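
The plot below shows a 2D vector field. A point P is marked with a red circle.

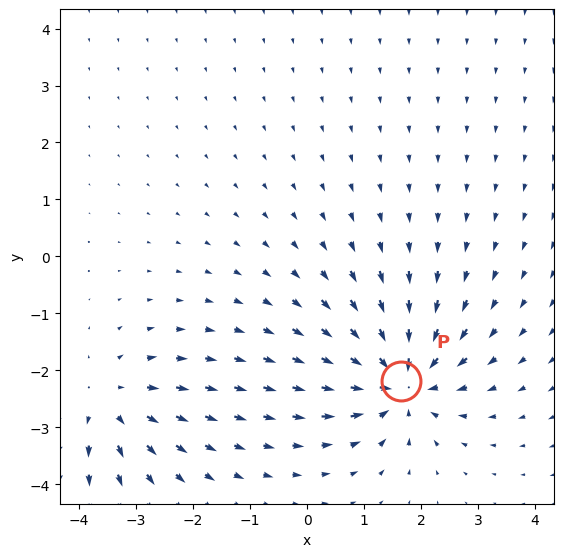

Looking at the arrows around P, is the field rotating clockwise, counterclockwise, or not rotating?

Near P at (1.7, -2.2) the arrows show no circulation. The curl there is ≈0.

not rotating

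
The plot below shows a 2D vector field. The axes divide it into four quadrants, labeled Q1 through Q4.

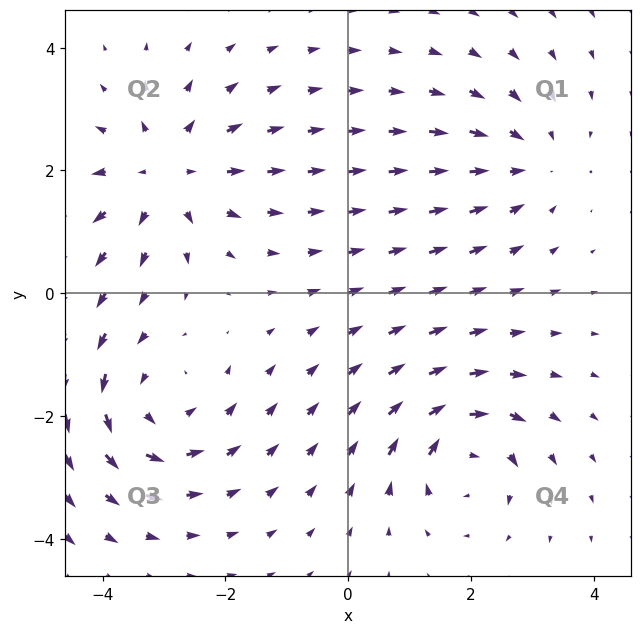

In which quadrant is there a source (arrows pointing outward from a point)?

The source sits at approximately (-2.9, 1.9), which lies in quadrant Q2. The divergence there is about +5, positive as expected for a source.

Q2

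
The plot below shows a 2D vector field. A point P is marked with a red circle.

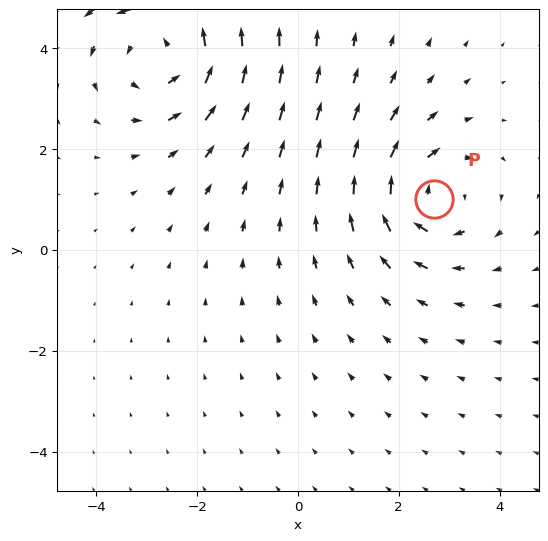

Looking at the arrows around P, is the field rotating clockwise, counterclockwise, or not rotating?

clockwise

Near P at (2.7, 1.0) the arrows circulate clockwise. The curl (z-component) there is about -4; negative curl means clockwise rotation.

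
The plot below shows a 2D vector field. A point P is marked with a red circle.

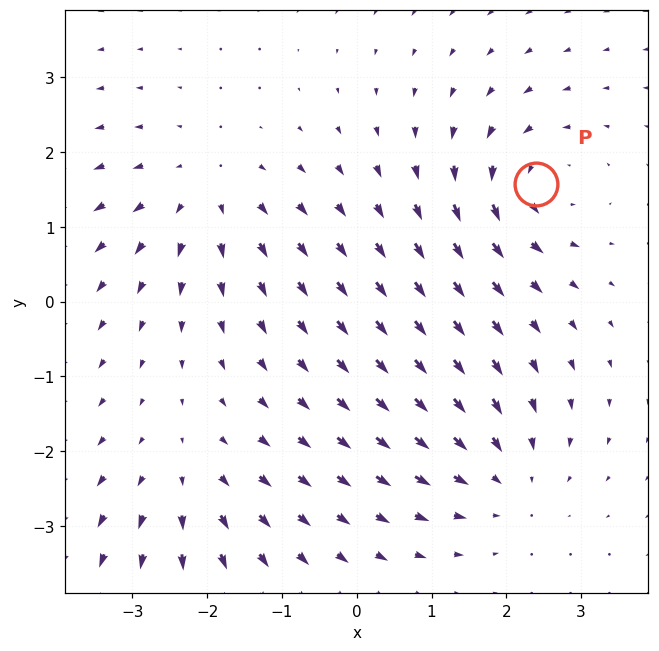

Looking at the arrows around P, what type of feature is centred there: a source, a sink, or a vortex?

vortex

At P (2.4, 1.6) the arrows circulate counterclockwise. Divergence ≈0, curl about +5 — near-zero divergence with nonzero curl is a vortex.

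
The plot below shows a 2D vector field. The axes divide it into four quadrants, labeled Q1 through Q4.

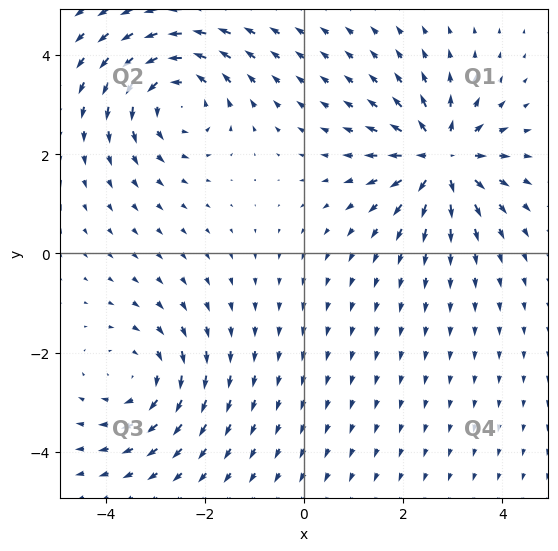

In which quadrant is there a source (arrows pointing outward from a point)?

The source sits at approximately (2.8, 1.9), which lies in quadrant Q1. The divergence there is about +4, positive as expected for a source.

Q1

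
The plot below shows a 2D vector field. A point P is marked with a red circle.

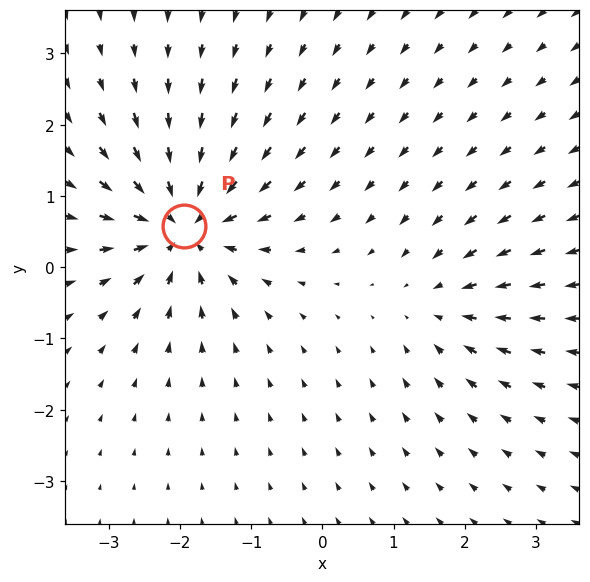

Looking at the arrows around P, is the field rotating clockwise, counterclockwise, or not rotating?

Near P at (-1.9, 0.6) the arrows show no circulation. The curl there is ≈0.

not rotating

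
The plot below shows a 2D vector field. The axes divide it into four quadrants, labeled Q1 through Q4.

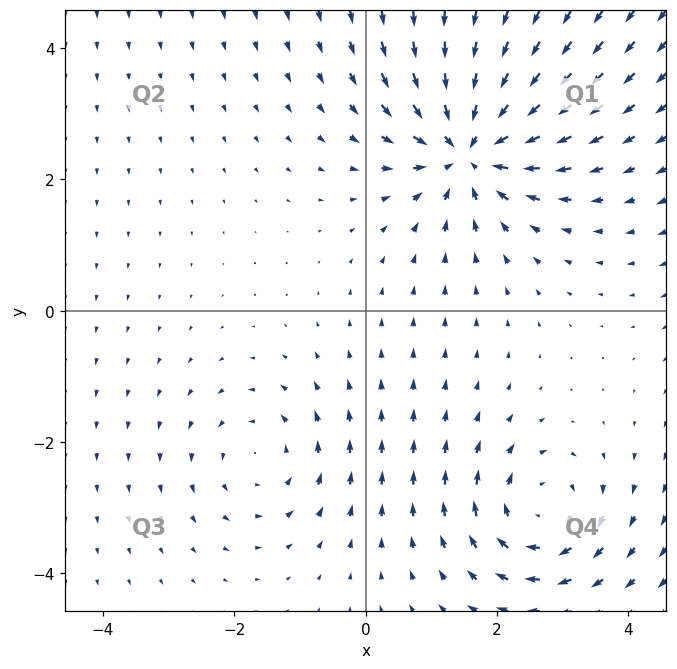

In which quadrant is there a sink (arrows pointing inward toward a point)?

Q1

The sink sits at approximately (1.6, 2.5), which lies in quadrant Q1. The divergence there is about -6, negative as expected for a sink.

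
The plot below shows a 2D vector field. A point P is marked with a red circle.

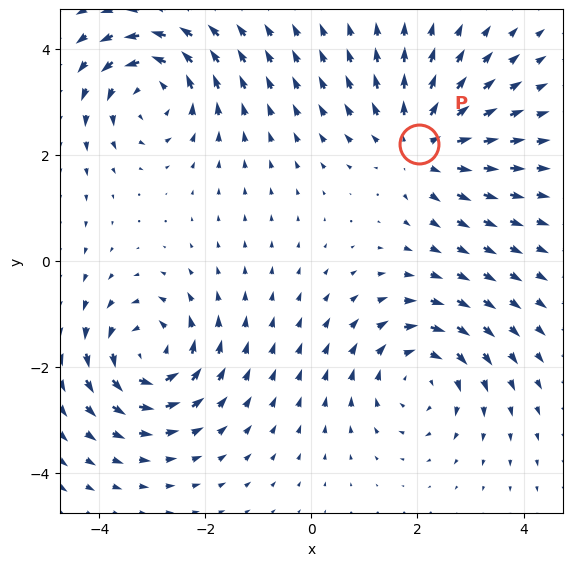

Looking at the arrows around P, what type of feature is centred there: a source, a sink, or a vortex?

source

At P (2.0, 2.2) the arrows spread outward. Divergence about +5, curl ≈0 — positive divergence with near-zero curl is a source.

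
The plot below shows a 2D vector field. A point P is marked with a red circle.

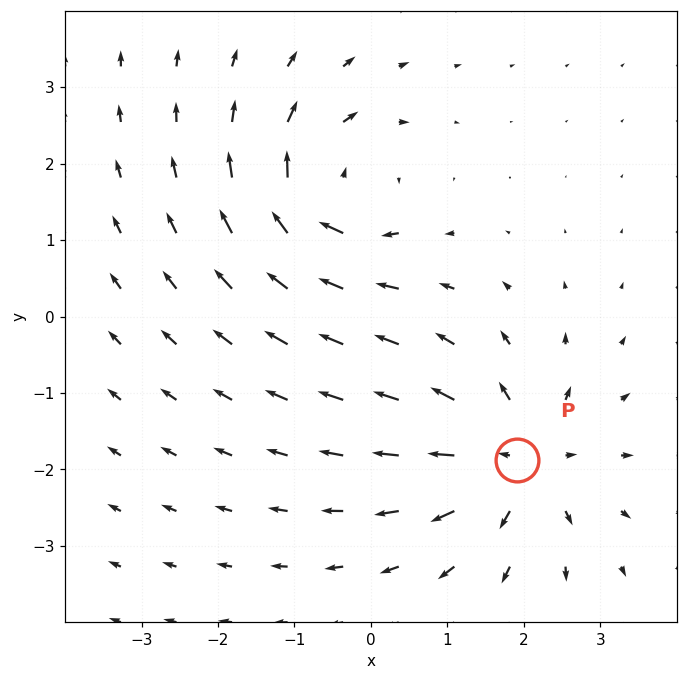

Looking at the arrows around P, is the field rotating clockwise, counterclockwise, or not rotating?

not rotating

Near P at (1.9, -1.9) the arrows show no circulation. The curl there is ≈0.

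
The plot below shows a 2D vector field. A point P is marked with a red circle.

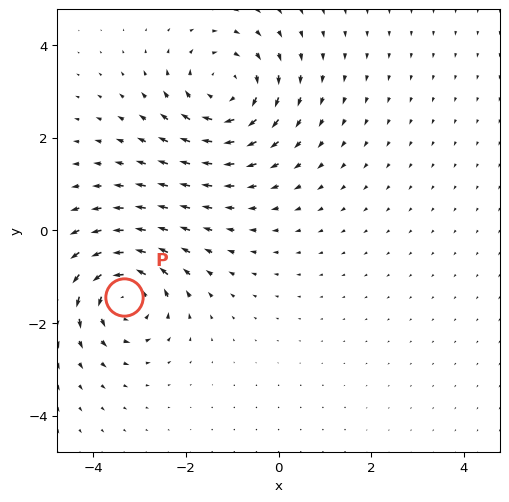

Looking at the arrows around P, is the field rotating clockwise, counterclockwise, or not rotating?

counterclockwise

Near P at (-3.3, -1.4) the arrows circulate counterclockwise. The curl (z-component) there is about +5; positive curl means counterclockwise rotation.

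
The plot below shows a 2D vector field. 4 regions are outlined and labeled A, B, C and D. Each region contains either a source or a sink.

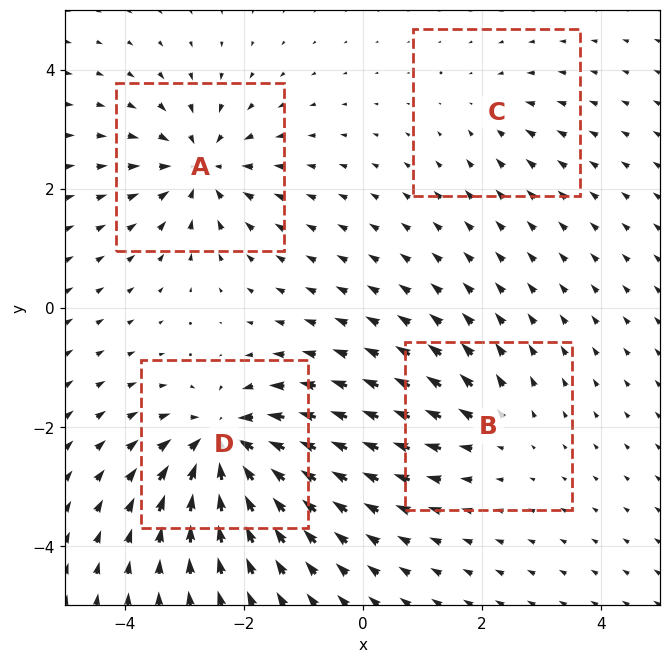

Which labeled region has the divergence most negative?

Divergence at each region's feature centre — A: about -7, B: about +4, C: about -3, D: about -9. Region D is most negative.

D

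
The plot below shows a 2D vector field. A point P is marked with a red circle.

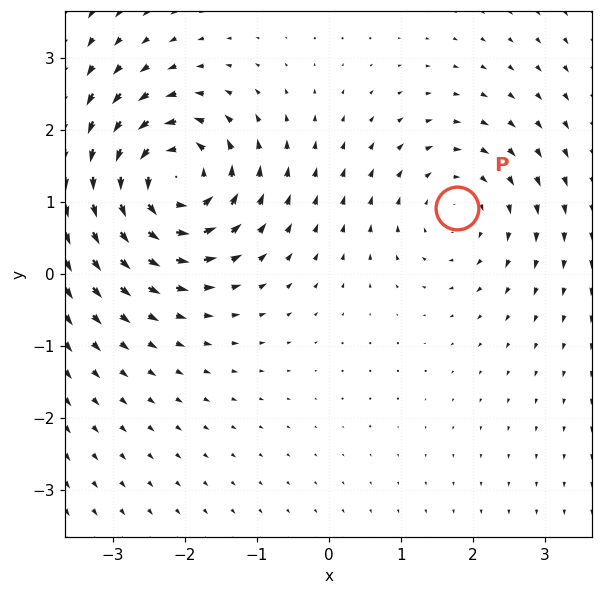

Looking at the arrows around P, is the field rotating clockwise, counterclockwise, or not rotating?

clockwise

Near P at (1.8, 0.9) the arrows circulate clockwise. The curl (z-component) there is about -3; negative curl means clockwise rotation.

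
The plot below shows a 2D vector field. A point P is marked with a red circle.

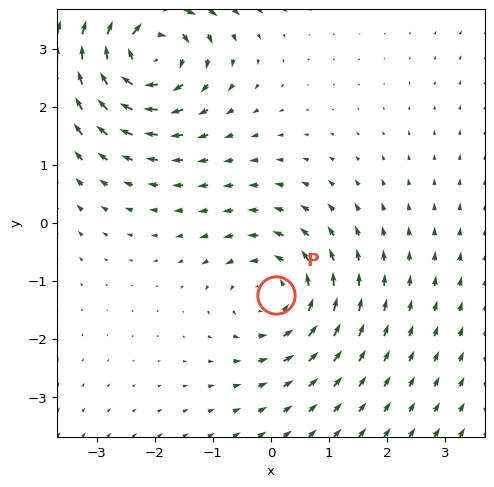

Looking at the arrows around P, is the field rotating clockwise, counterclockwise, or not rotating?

counterclockwise

Near P at (0.1, -1.2) the arrows circulate counterclockwise. The curl (z-component) there is about +3; positive curl means counterclockwise rotation.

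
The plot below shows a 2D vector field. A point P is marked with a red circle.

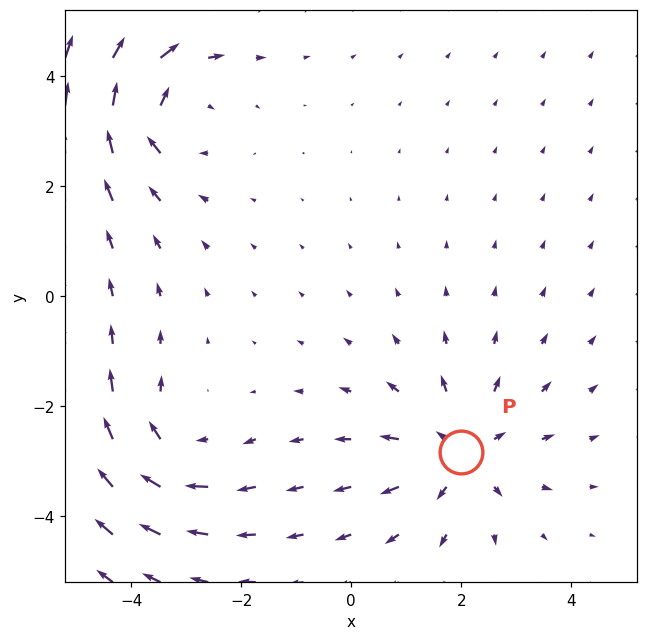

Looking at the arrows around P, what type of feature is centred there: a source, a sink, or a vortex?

source

At P (2.0, -2.8) the arrows spread outward. Divergence about +4, curl ≈0 — positive divergence with near-zero curl is a source.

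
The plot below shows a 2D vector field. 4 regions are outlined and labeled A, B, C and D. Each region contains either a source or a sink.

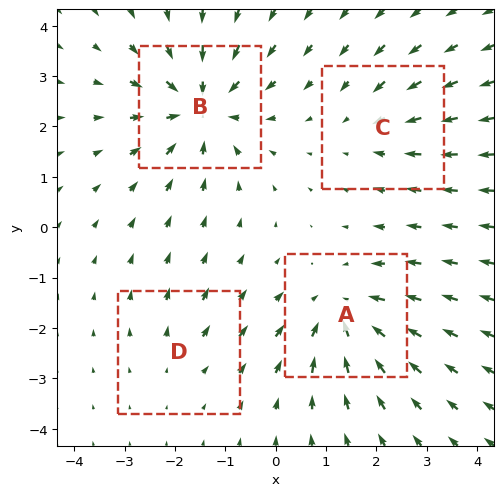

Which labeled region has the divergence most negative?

B

Divergence at each region's feature centre — A: about -5, B: about -6, C: about -3, D: about +2. Region B is most negative.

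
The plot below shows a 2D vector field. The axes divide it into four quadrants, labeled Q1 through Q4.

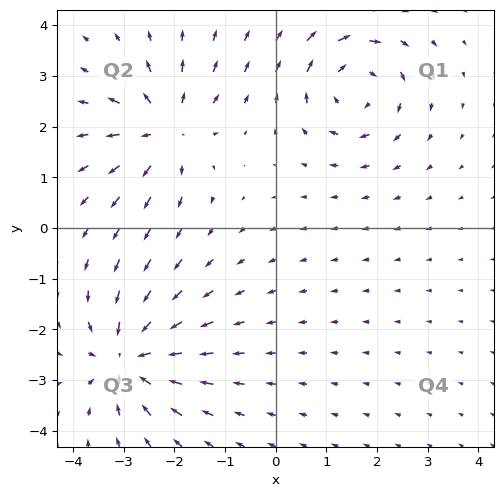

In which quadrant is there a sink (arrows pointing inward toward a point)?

Q3

The sink sits at approximately (-2.9, -2.6), which lies in quadrant Q3. The divergence there is about -6, negative as expected for a sink.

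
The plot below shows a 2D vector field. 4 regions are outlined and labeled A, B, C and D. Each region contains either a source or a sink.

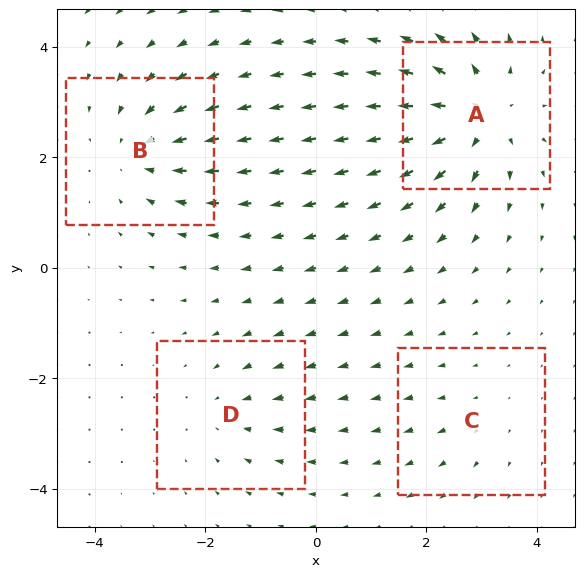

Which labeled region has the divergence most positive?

A

Divergence at each region's feature centre — A: about +7, B: about -5, C: about +2, D: about -3. Region A is most positive.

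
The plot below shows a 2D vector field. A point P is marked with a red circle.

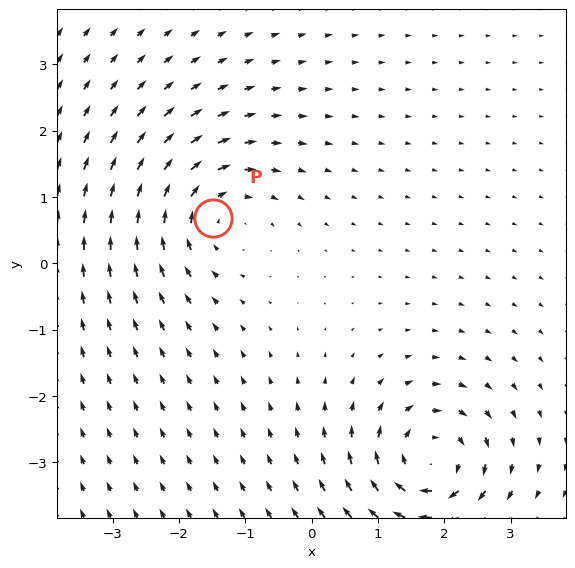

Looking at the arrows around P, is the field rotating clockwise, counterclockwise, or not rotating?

Near P at (-1.5, 0.7) the arrows circulate clockwise. The curl (z-component) there is about -4; negative curl means clockwise rotation.

clockwise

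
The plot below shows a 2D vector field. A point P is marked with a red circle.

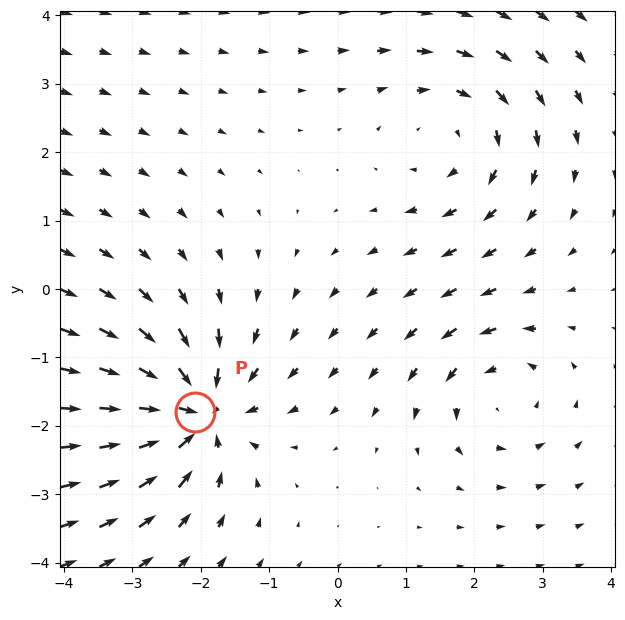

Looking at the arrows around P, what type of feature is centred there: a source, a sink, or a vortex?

At P (-2.1, -1.8) the arrows converge inward. Divergence about -6, curl ≈0 — negative divergence with near-zero curl is a sink.

sink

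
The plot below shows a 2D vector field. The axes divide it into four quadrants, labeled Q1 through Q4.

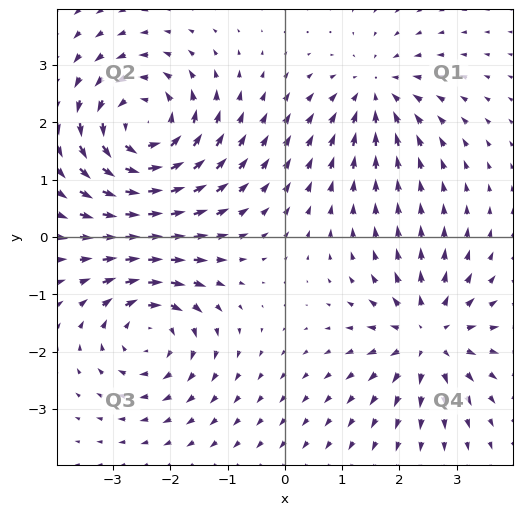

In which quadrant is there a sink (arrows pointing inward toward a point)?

The sink sits at approximately (1.6, 2.5), which lies in quadrant Q1. The divergence there is about -4, negative as expected for a sink.

Q1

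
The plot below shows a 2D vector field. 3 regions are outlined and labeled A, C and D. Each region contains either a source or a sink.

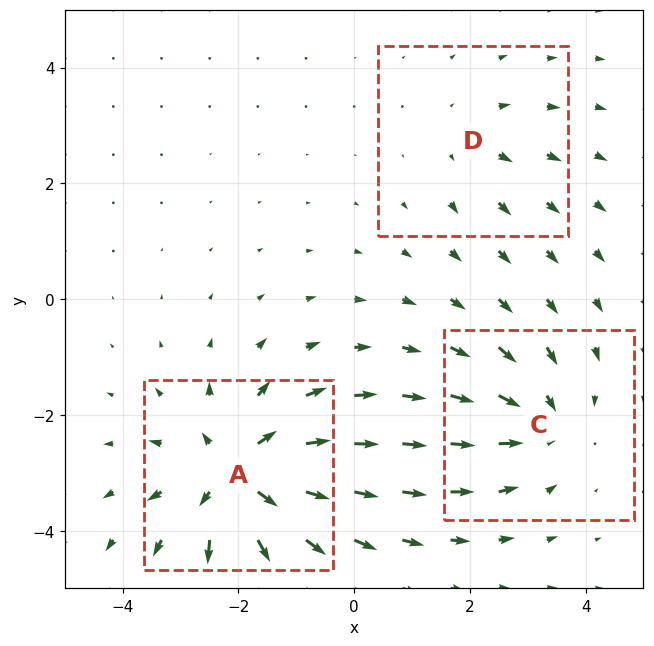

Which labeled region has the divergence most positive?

Divergence at each region's feature centre — A: about +5, C: about -3, D: about +2. Region A is most positive.

A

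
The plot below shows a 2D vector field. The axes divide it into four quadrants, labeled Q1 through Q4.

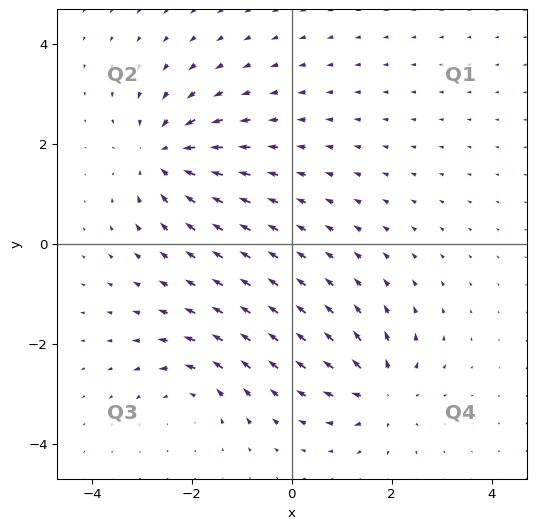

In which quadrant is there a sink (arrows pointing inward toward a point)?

The sink sits at approximately (-2.6, 1.8), which lies in quadrant Q2. The divergence there is about -5, negative as expected for a sink.

Q2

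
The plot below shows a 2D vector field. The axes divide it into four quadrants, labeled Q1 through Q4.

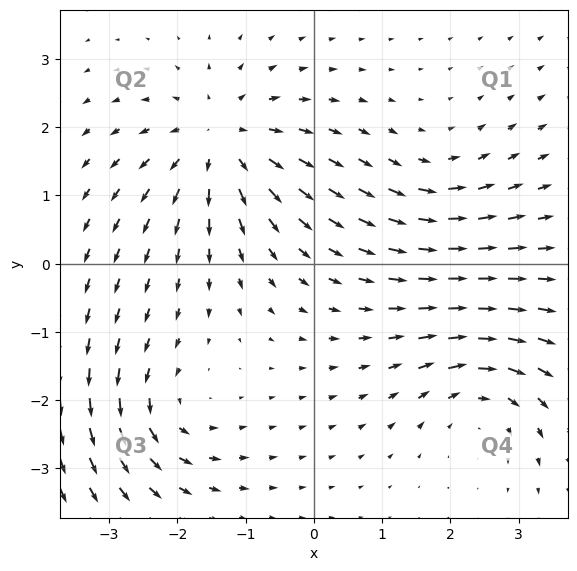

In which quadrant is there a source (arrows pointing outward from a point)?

The source sits at approximately (-1.4, 1.8), which lies in quadrant Q2. The divergence there is about +5, positive as expected for a source.

Q2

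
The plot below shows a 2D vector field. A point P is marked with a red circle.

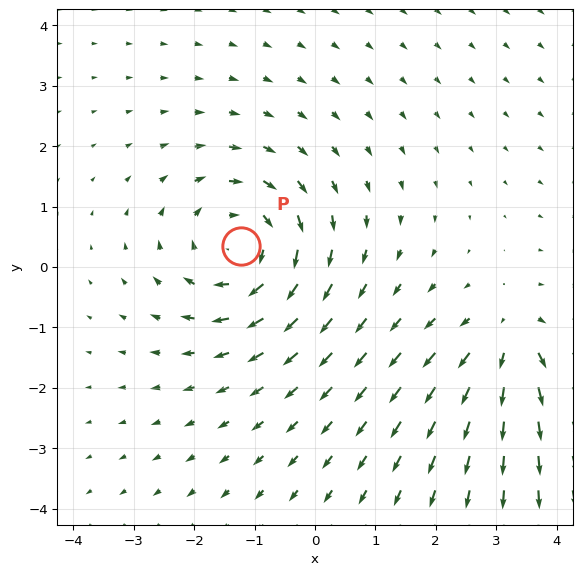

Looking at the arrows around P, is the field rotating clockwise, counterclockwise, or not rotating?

Near P at (-1.2, 0.3) the arrows circulate clockwise. The curl (z-component) there is about -4; negative curl means clockwise rotation.

clockwise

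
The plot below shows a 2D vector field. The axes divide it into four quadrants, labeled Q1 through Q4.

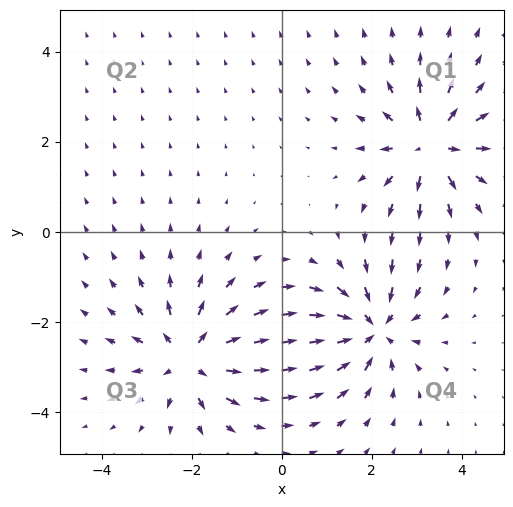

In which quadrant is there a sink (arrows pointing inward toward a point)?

Q4

The sink sits at approximately (2.0, -2.2), which lies in quadrant Q4. The divergence there is about -5, negative as expected for a sink.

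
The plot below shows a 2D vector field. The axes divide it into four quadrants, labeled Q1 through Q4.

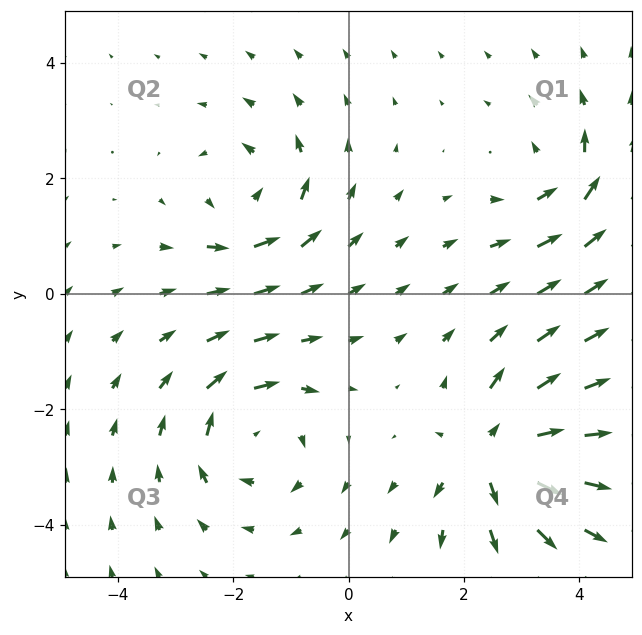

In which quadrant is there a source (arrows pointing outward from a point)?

The source sits at approximately (2.5, -2.8), which lies in quadrant Q4. The divergence there is about +6, positive as expected for a source.

Q4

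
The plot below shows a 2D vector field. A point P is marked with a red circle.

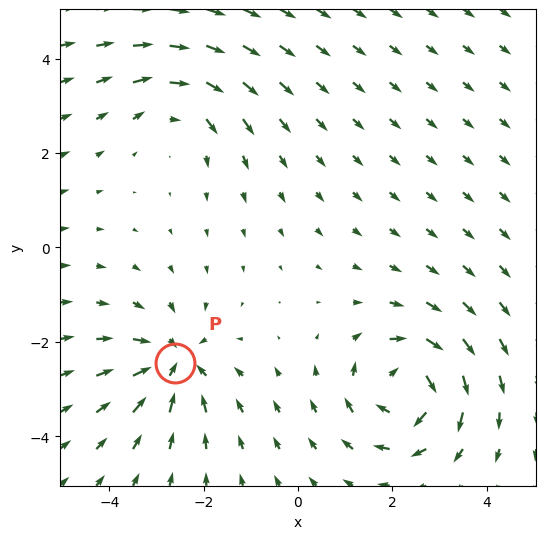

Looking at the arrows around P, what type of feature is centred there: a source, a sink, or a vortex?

sink

At P (-2.6, -2.4) the arrows converge inward. Divergence about -4, curl ≈0 — negative divergence with near-zero curl is a sink.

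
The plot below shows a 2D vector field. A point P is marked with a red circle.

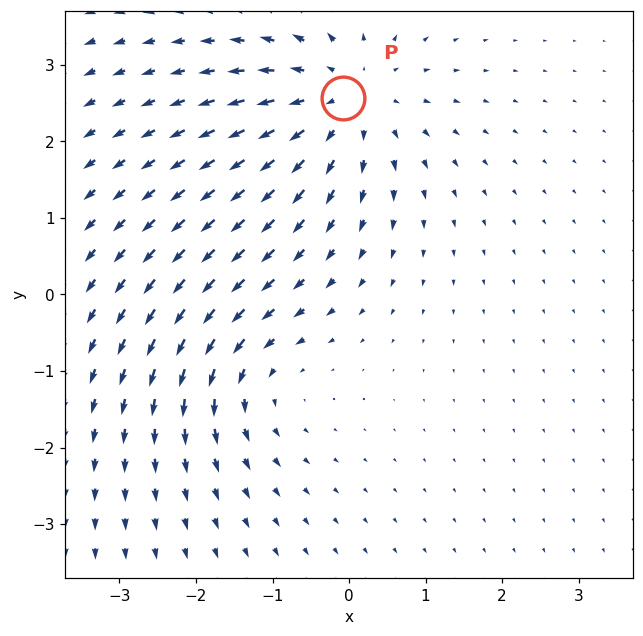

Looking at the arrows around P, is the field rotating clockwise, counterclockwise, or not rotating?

not rotating

Near P at (-0.1, 2.6) the arrows show no circulation. The curl there is ≈0.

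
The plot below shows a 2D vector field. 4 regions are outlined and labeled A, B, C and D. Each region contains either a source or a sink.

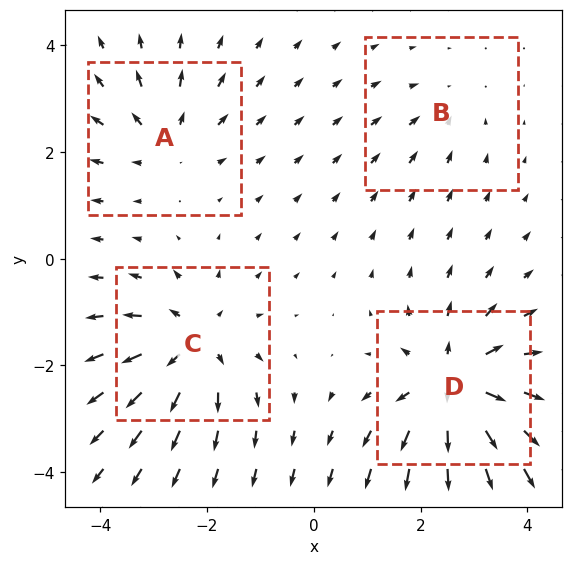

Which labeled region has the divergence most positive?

D

Divergence at each region's feature centre — A: about +4, B: about -2, C: about +6, D: about +7. Region D is most positive.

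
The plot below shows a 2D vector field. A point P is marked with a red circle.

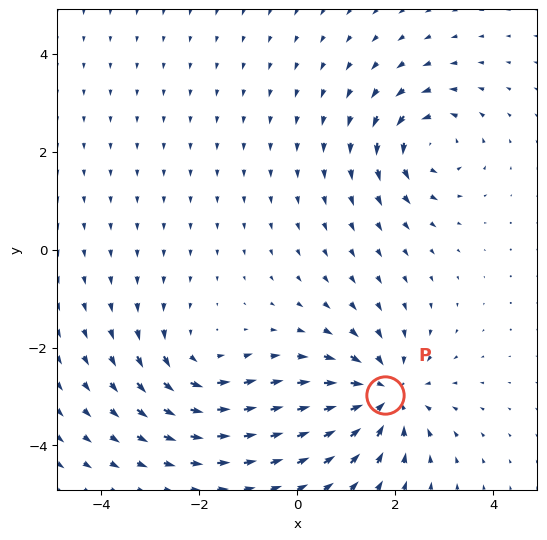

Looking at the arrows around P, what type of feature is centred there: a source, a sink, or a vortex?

sink

At P (1.8, -3.0) the arrows converge inward. Divergence about -5, curl ≈0 — negative divergence with near-zero curl is a sink.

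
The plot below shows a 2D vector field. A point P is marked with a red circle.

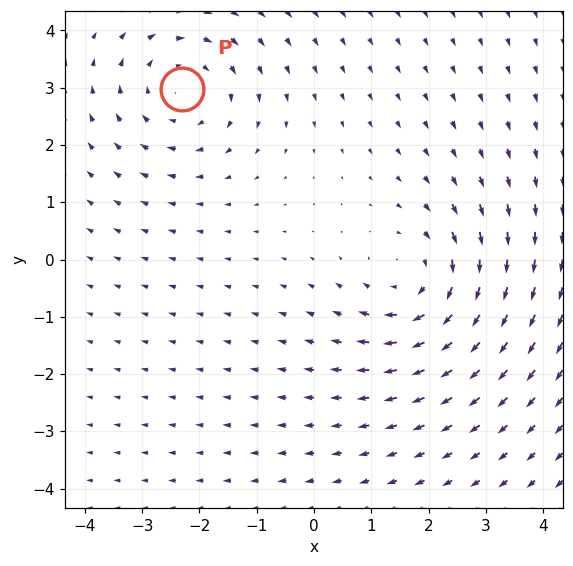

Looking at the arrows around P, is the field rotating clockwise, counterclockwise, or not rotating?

clockwise

Near P at (-2.3, 3.0) the arrows circulate clockwise. The curl (z-component) there is about -3; negative curl means clockwise rotation.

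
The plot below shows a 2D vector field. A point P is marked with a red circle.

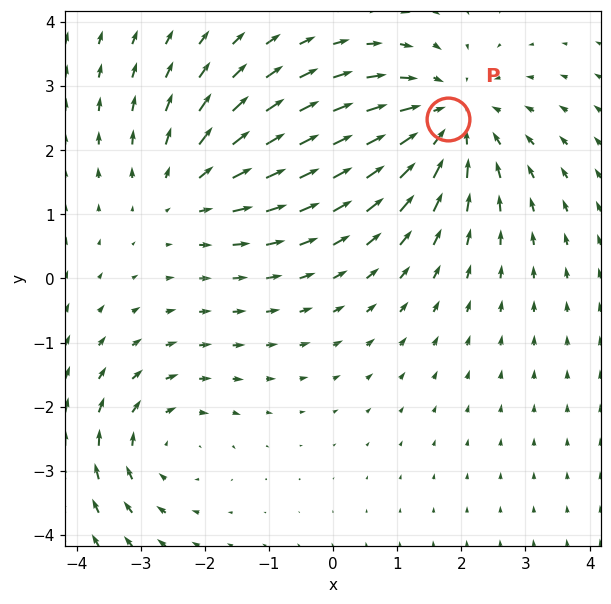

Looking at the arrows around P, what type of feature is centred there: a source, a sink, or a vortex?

sink

At P (1.8, 2.5) the arrows converge inward. Divergence about -4, curl ≈0 — negative divergence with near-zero curl is a sink.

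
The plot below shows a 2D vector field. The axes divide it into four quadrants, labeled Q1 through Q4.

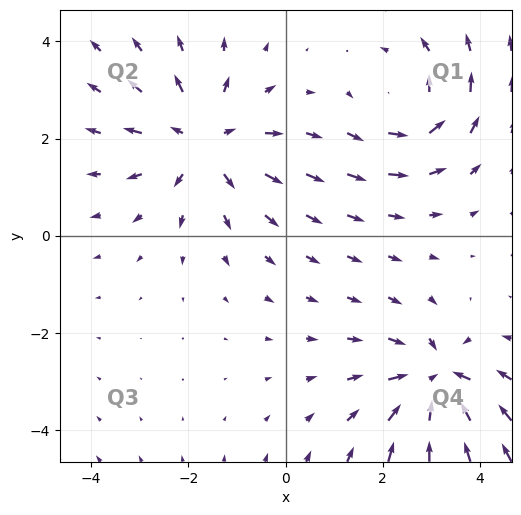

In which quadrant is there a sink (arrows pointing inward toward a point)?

Q4

The sink sits at approximately (3.1, -3.0), which lies in quadrant Q4. The divergence there is about -4, negative as expected for a sink.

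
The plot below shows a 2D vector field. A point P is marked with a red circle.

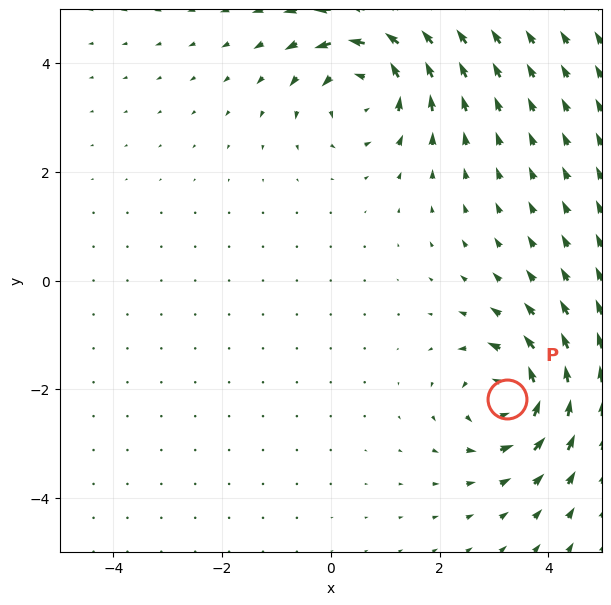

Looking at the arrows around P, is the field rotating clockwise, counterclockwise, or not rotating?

Near P at (3.2, -2.2) the arrows circulate counterclockwise. The curl (z-component) there is about +5; positive curl means counterclockwise rotation.

counterclockwise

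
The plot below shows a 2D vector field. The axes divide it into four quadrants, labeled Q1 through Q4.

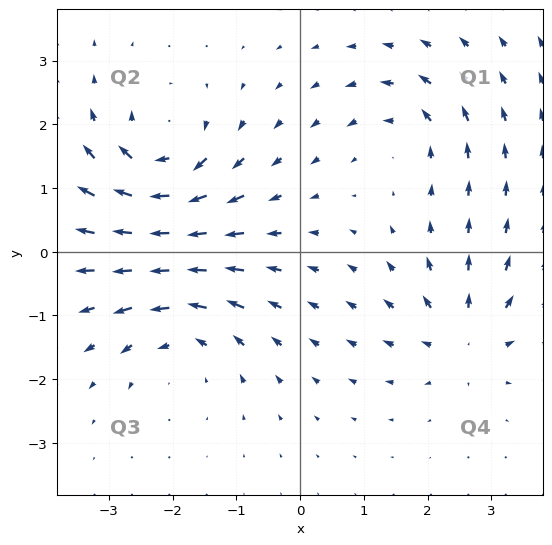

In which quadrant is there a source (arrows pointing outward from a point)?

The source sits at approximately (2.6, -1.3), which lies in quadrant Q4. The divergence there is about +4, positive as expected for a source.

Q4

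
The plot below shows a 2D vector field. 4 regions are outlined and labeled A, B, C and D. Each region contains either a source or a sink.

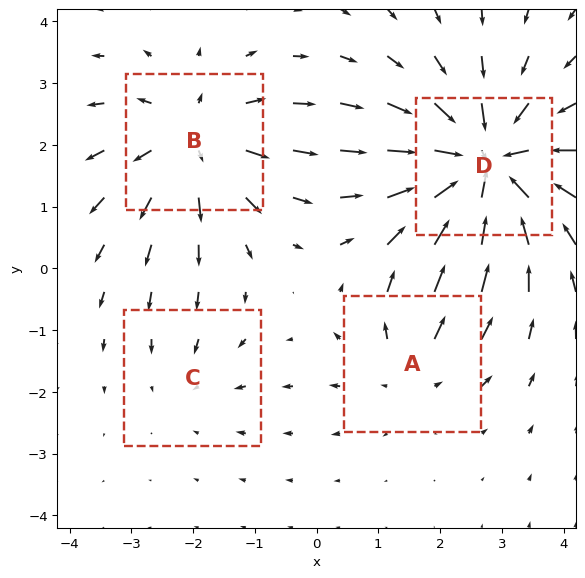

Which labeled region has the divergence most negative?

Divergence at each region's feature centre — A: about +3, B: about +5, C: about -2, D: about -7. Region D is most negative.

D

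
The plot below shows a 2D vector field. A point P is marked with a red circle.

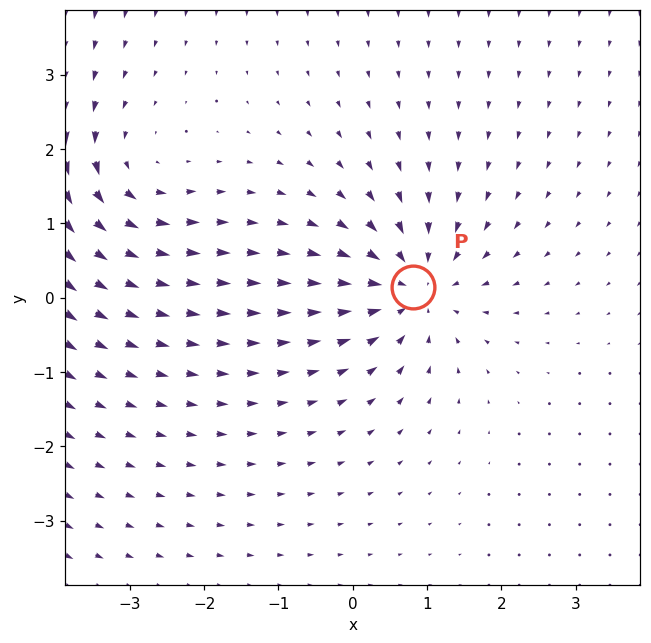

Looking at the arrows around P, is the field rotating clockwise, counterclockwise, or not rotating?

Near P at (0.8, 0.1) the arrows show no circulation. The curl there is ≈0.

not rotating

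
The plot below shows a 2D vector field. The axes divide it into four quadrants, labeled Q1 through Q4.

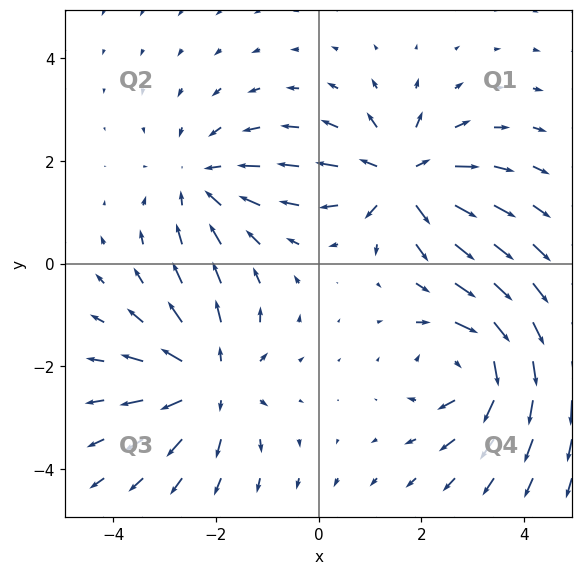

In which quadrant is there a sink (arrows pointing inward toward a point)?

The sink sits at approximately (-2.3, 1.6), which lies in quadrant Q2. The divergence there is about -3, negative as expected for a sink.

Q2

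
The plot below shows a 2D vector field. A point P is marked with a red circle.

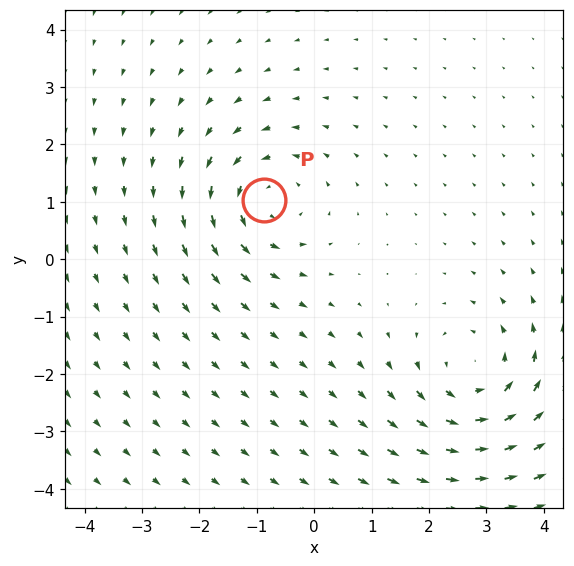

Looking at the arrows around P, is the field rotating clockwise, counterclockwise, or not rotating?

Near P at (-0.9, 1.0) the arrows circulate counterclockwise. The curl (z-component) there is about +4; positive curl means counterclockwise rotation.

counterclockwise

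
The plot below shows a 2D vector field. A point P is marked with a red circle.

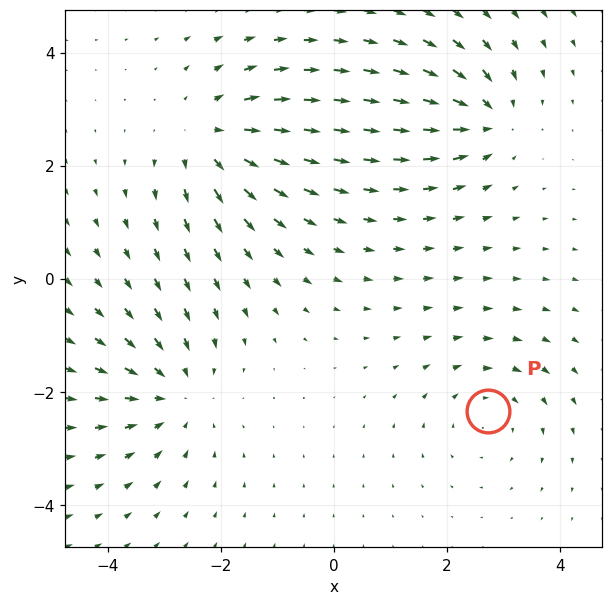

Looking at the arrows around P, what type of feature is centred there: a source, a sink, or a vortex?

vortex

At P (2.7, -2.3) the arrows circulate clockwise. Divergence ≈0, curl about -3 — near-zero divergence with nonzero curl is a vortex.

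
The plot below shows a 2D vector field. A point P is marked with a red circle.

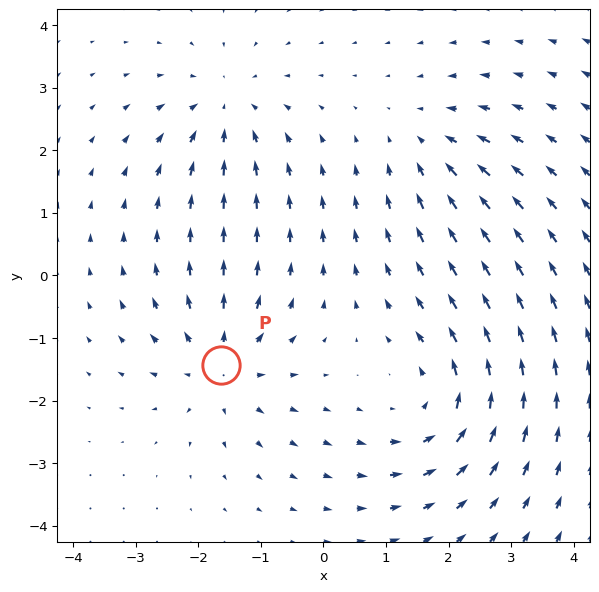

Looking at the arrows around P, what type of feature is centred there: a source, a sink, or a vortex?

source

At P (-1.6, -1.4) the arrows spread outward. Divergence about +5, curl ≈0 — positive divergence with near-zero curl is a source.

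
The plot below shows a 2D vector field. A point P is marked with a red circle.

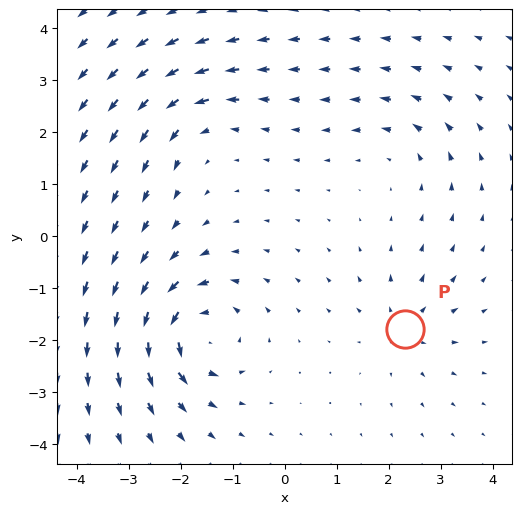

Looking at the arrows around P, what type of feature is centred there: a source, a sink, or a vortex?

At P (2.3, -1.8) the arrows spread outward. Divergence about +3, curl ≈0 — positive divergence with near-zero curl is a source.

source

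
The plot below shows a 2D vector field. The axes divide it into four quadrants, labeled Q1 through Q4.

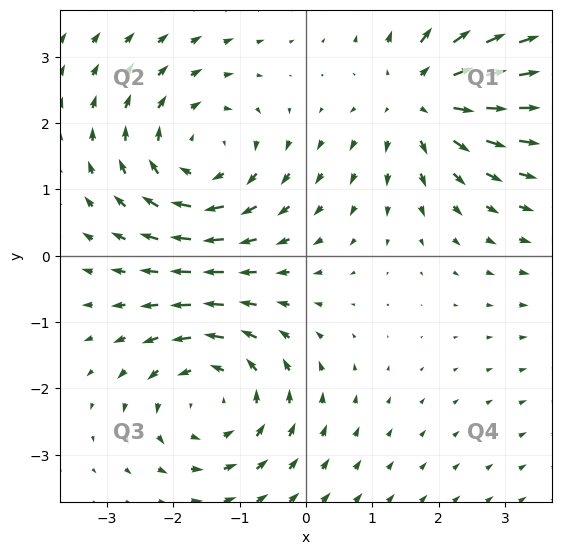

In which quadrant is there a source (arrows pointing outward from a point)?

Q1

The source sits at approximately (1.8, 2.4), which lies in quadrant Q1. The divergence there is about +3, positive as expected for a source.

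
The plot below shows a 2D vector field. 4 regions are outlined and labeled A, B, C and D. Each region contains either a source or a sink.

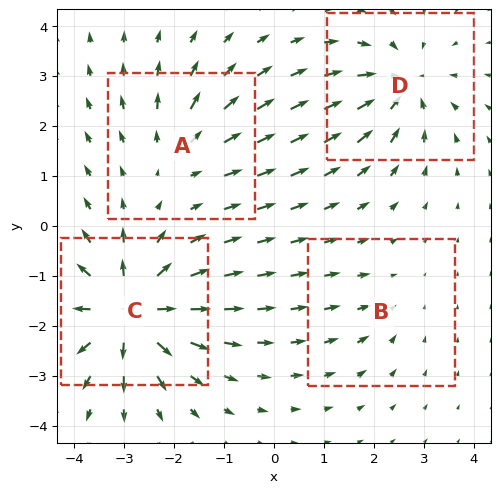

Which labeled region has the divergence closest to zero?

Divergence at each region's feature centre — A: about +3, B: about -2, C: about +7, D: about -5. Region B is closest to zero.

B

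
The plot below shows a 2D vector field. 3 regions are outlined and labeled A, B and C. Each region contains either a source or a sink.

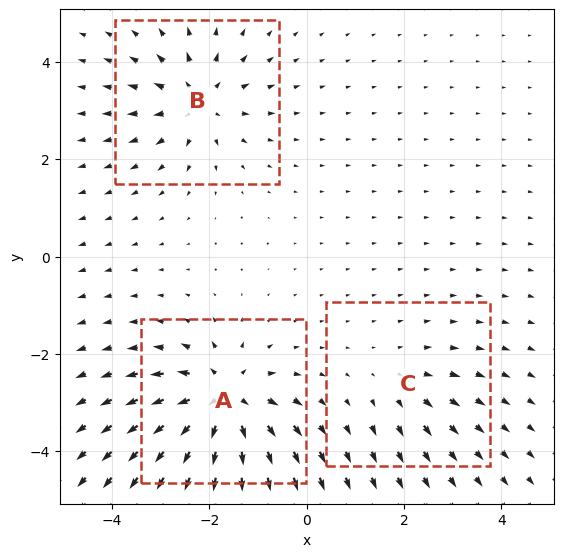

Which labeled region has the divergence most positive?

A

Divergence at each region's feature centre — A: about +6, B: about +4, C: about +2. Region A is most positive.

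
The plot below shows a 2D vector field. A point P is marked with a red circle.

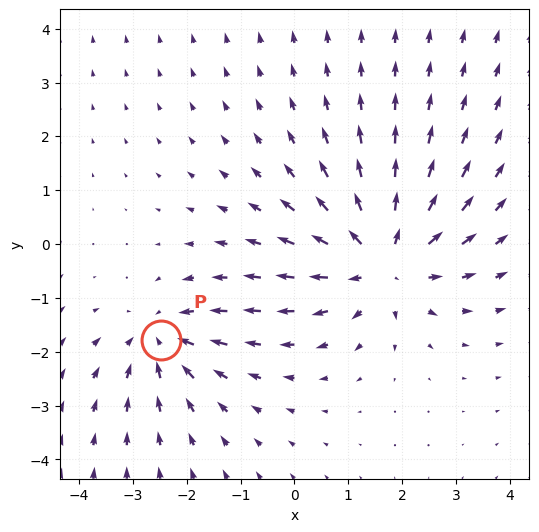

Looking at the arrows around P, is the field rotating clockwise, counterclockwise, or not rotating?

Near P at (-2.5, -1.8) the arrows show no circulation. The curl there is ≈0.

not rotating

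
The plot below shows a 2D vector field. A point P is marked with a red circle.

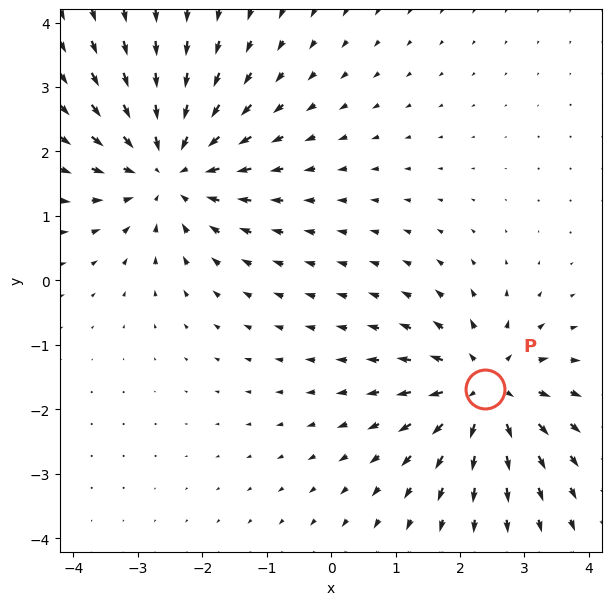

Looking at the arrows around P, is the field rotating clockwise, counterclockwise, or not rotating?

Near P at (2.4, -1.7) the arrows show no circulation. The curl there is ≈0.

not rotating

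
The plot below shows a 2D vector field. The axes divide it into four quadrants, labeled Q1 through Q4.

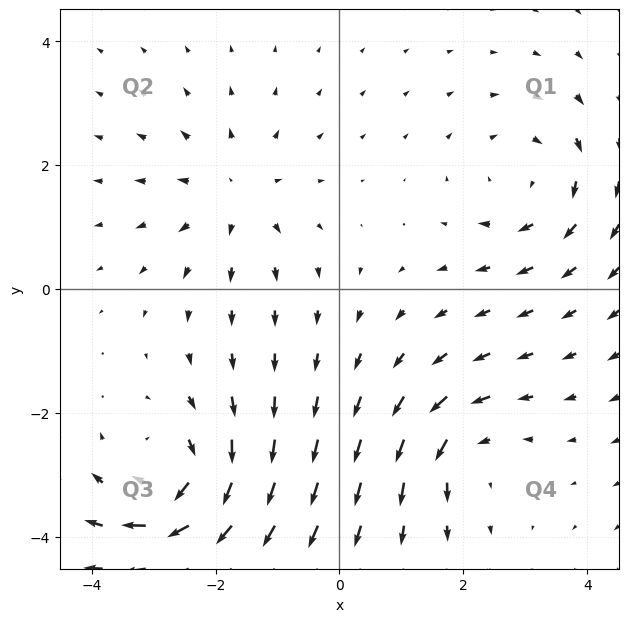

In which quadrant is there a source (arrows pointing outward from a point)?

The source sits at approximately (-1.7, 1.5), which lies in quadrant Q2. The divergence there is about +3, positive as expected for a source.

Q2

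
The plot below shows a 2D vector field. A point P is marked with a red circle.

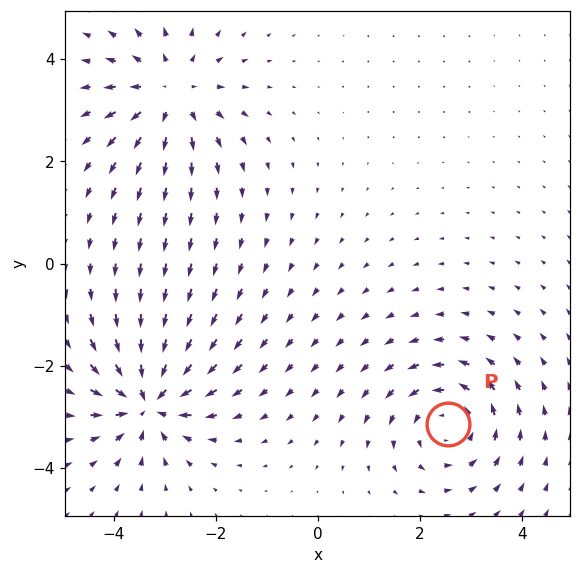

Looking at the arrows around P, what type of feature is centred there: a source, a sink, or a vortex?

At P (2.6, -3.1) the arrows circulate counterclockwise. Divergence ≈0, curl about +4 — near-zero divergence with nonzero curl is a vortex.

vortex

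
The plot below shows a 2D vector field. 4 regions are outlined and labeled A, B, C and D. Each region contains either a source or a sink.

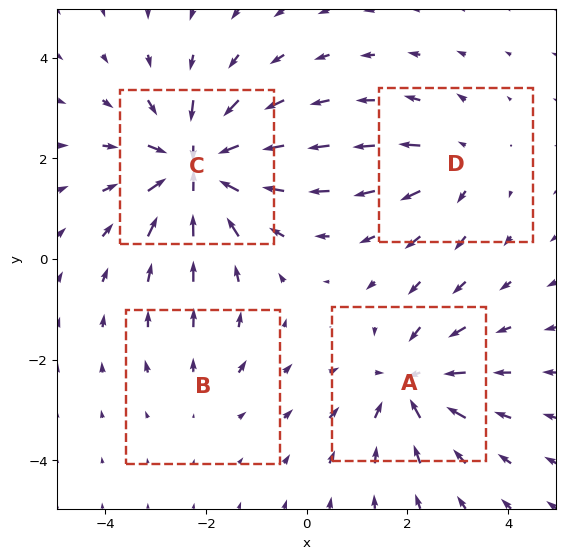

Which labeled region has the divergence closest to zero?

B

Divergence at each region's feature centre — A: about -5, B: about +2, C: about -7, D: about +3. Region B is closest to zero.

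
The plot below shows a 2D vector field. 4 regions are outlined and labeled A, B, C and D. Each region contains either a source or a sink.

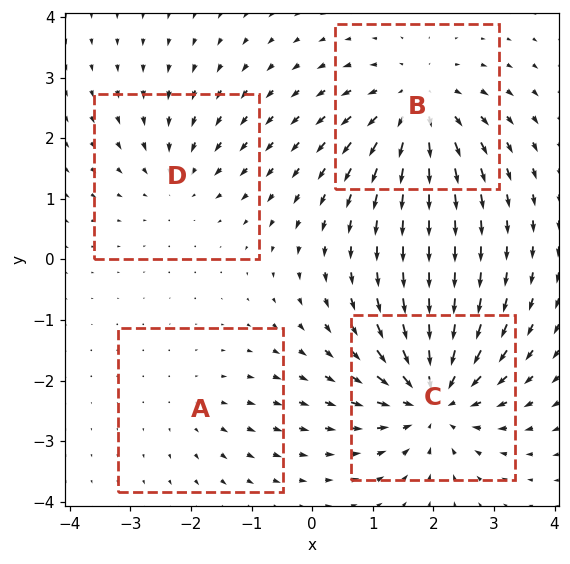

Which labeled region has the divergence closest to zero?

A

Divergence at each region's feature centre — A: about +2, B: about +6, C: about -7, D: about -3. Region A is closest to zero.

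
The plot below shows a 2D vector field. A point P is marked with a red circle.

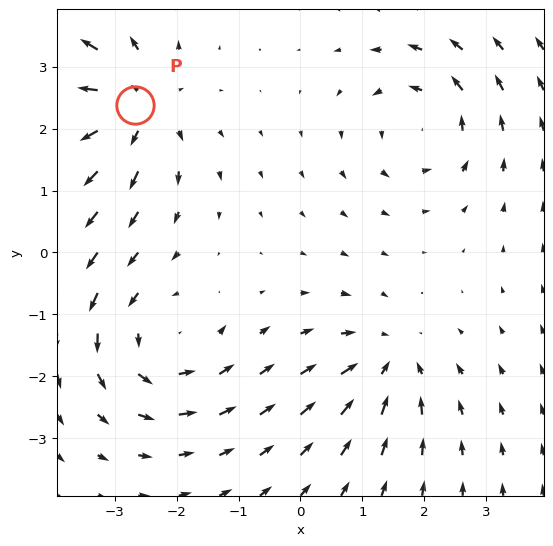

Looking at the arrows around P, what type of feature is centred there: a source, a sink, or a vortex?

At P (-2.7, 2.4) the arrows spread outward. Divergence about +6, curl ≈0 — positive divergence with near-zero curl is a source.

source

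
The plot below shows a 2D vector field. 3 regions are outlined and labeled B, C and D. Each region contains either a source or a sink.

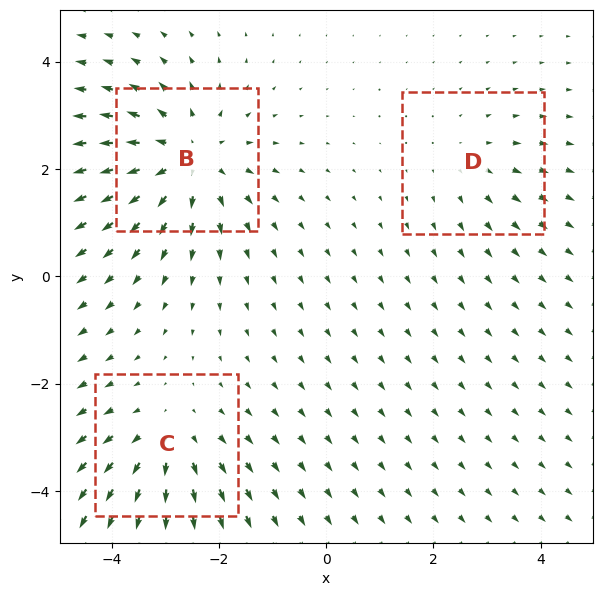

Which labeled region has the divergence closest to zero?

D

Divergence at each region's feature centre — B: about +4, C: about +3, D: about +2. Region D is closest to zero.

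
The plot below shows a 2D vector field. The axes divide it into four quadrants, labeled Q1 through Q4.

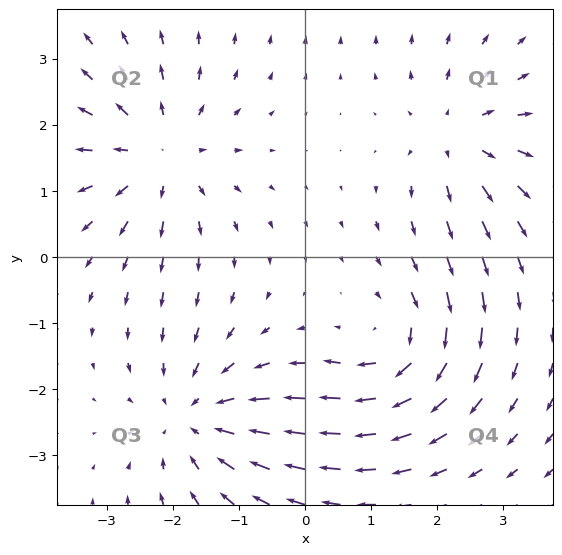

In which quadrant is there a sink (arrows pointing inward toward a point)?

Q3

The sink sits at approximately (-1.6, -2.4), which lies in quadrant Q3. The divergence there is about -4, negative as expected for a sink.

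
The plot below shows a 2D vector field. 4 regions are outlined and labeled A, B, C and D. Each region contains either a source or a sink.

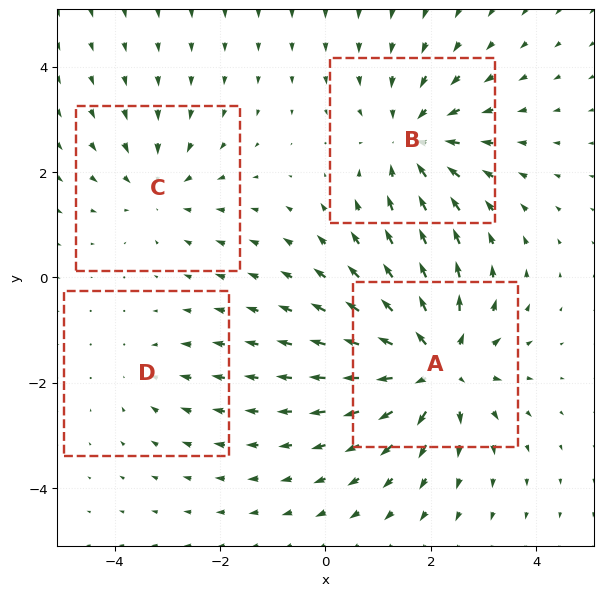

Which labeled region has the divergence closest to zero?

D

Divergence at each region's feature centre — A: about +6, B: about -4, C: about -3, D: about -2. Region D is closest to zero.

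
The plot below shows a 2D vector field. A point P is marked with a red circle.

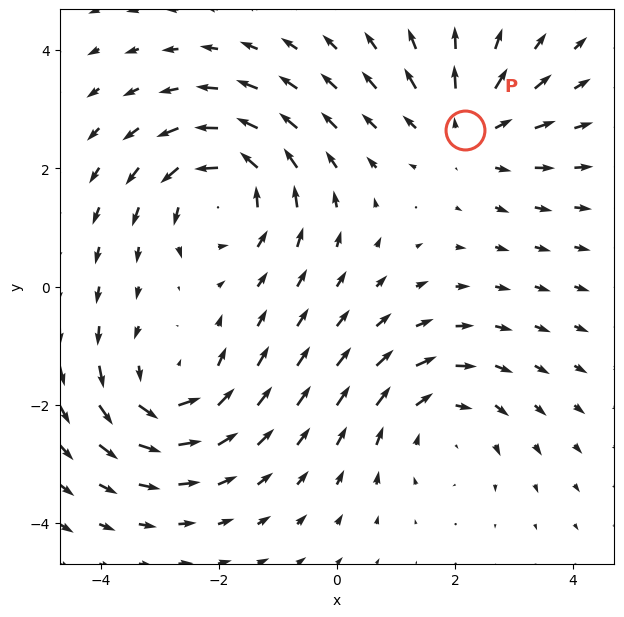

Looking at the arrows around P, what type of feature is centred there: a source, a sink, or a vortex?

At P (2.2, 2.6) the arrows spread outward. Divergence about +3, curl ≈0 — positive divergence with near-zero curl is a source.

source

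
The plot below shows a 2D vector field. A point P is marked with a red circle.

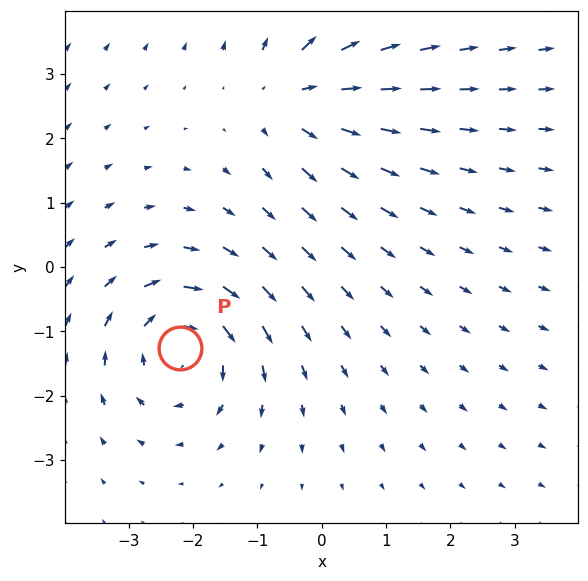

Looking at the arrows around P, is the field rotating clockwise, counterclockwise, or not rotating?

clockwise

Near P at (-2.2, -1.3) the arrows circulate clockwise. The curl (z-component) there is about -3; negative curl means clockwise rotation.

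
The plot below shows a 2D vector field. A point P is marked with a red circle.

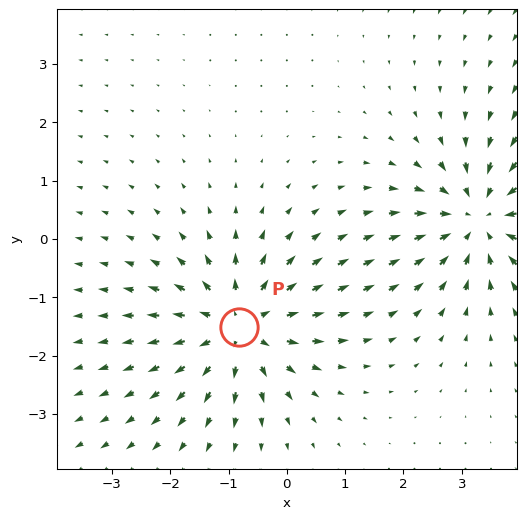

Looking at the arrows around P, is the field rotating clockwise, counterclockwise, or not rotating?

Near P at (-0.8, -1.5) the arrows show no circulation. The curl there is ≈0.

not rotating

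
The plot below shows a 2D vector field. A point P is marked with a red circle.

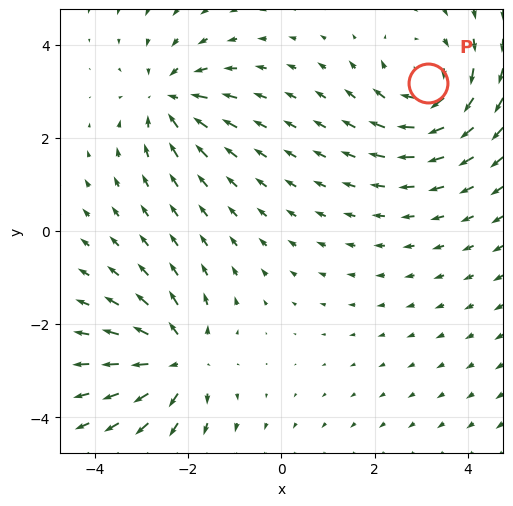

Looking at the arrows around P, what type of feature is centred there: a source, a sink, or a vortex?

vortex

At P (3.1, 3.2) the arrows circulate clockwise. Divergence ≈0, curl about -4 — near-zero divergence with nonzero curl is a vortex.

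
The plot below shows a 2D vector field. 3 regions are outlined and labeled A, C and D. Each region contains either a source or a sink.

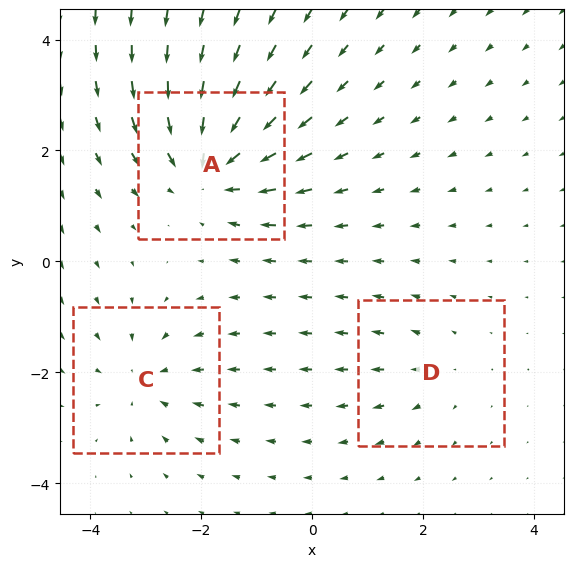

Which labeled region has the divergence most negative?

A

Divergence at each region's feature centre — A: about -5, C: about -3, D: about +2. Region A is most negative.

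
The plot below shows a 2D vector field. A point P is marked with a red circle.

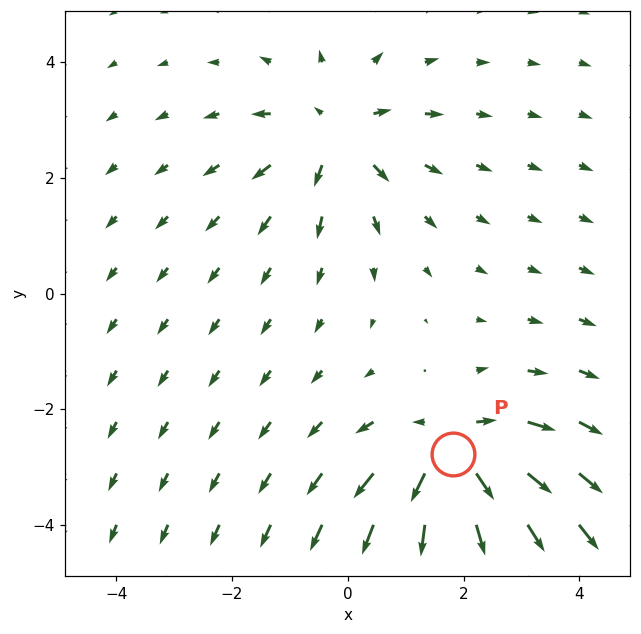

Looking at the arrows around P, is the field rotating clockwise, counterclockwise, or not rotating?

not rotating

Near P at (1.8, -2.8) the arrows show no circulation. The curl there is ≈0.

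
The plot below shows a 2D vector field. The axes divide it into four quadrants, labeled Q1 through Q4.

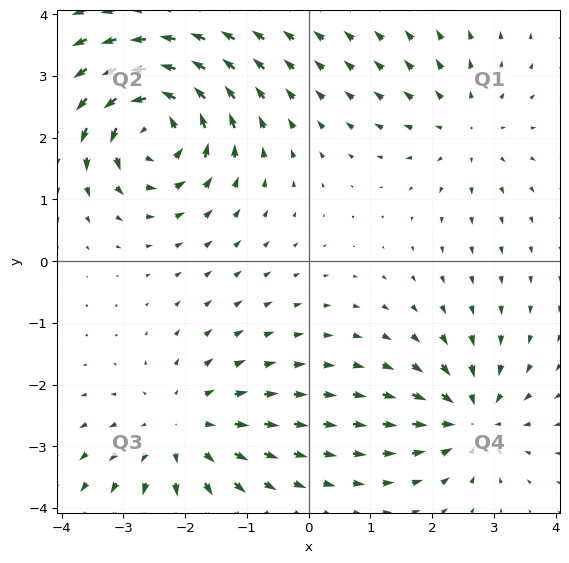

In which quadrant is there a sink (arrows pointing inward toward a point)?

The sink sits at approximately (2.6, -2.5), which lies in quadrant Q4. The divergence there is about -5, negative as expected for a sink.

Q4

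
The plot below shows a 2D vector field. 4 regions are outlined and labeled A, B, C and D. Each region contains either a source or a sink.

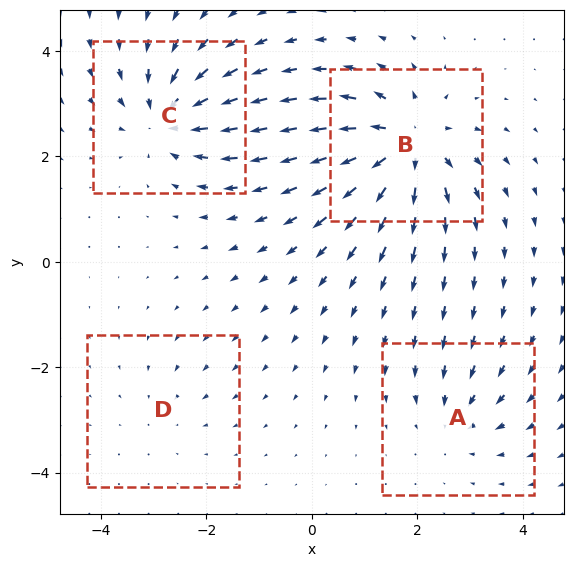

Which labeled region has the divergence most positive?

B

Divergence at each region's feature centre — A: about -3, B: about +7, C: about -6, D: about -2. Region B is most positive.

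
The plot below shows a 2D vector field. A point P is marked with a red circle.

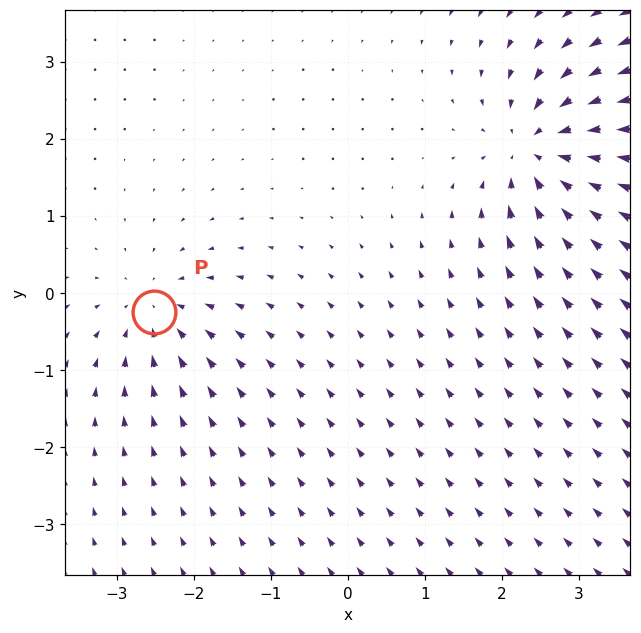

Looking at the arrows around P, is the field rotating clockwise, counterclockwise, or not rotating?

Near P at (-2.5, -0.3) the arrows show no circulation. The curl there is ≈0.

not rotating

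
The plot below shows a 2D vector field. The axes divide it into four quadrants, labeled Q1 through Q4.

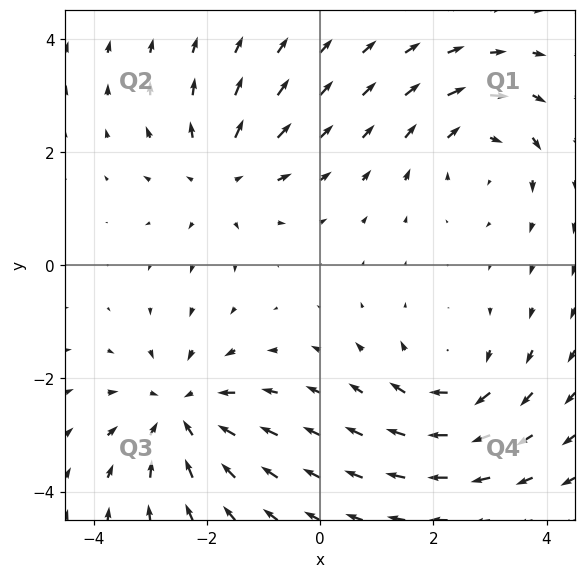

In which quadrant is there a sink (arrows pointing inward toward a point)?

The sink sits at approximately (-2.5, -2.6), which lies in quadrant Q3. The divergence there is about -4, negative as expected for a sink.

Q3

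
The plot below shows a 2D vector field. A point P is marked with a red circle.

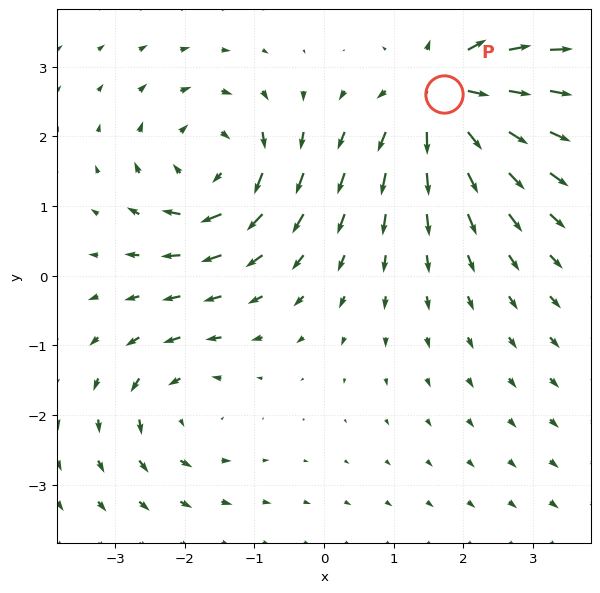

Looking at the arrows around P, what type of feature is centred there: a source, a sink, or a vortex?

source

At P (1.7, 2.6) the arrows spread outward. Divergence about +5, curl ≈0 — positive divergence with near-zero curl is a source.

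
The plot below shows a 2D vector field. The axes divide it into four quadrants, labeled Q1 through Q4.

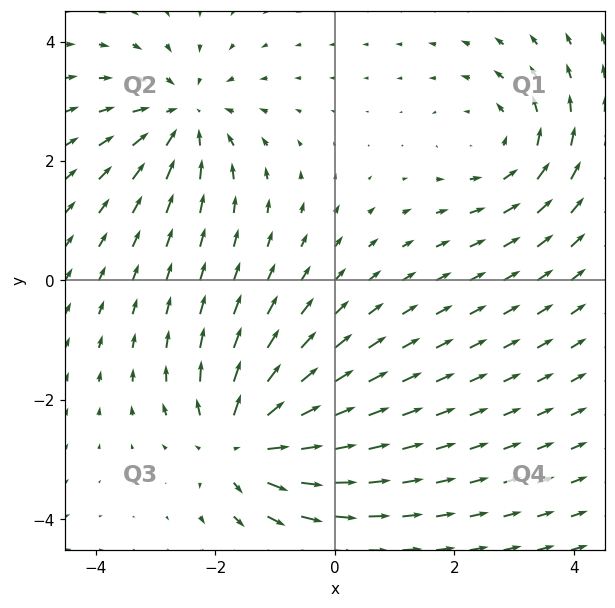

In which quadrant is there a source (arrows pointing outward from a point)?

The source sits at approximately (-1.6, -2.7), which lies in quadrant Q3. The divergence there is about +5, positive as expected for a source.

Q3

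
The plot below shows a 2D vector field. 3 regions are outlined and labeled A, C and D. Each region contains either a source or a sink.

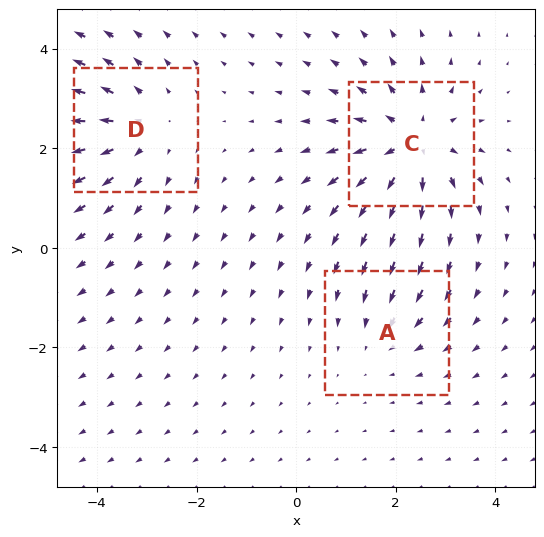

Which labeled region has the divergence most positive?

Divergence at each region's feature centre — A: about -2, C: about +4, D: about +3. Region C is most positive.

C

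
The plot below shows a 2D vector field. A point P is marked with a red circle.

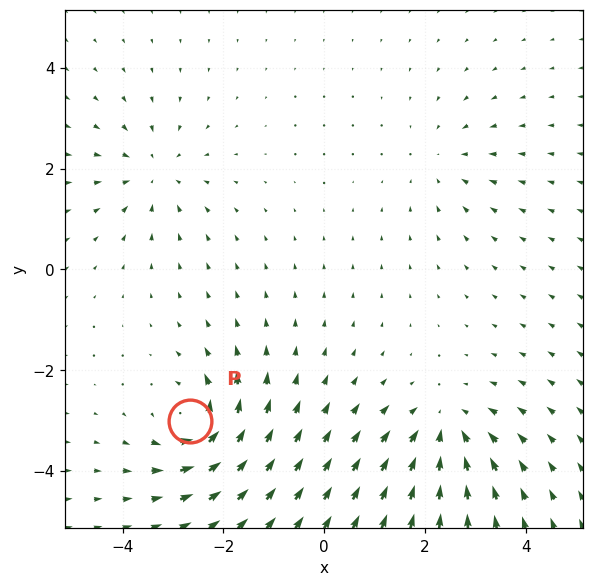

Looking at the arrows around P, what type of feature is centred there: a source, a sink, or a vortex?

vortex

At P (-2.7, -3.0) the arrows circulate counterclockwise. Divergence ≈0, curl about +7 — near-zero divergence with nonzero curl is a vortex.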